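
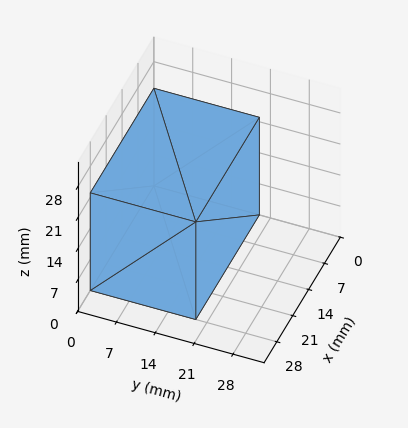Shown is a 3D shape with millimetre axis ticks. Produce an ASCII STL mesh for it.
Reading the render: the shape is a rectangular box, roughly 28 × 19 mm footprint and 22 mm tall (dimensions read to the nearest mm from the axis ticks). For the STL, each face is triangulated and given an outward normal.

solid part
  facet normal 0.0000 0.0000 -1.0000
    outer loop
      vertex 28.00 19.00 0.00
      vertex 28.00 0.00 0.00
      vertex 0.00 0.00 0.00
    endloop
  endfacet
  facet normal 0.0000 0.0000 -1.0000
    outer loop
      vertex 0.00 19.00 0.00
      vertex 28.00 19.00 0.00
      vertex 0.00 0.00 0.00
    endloop
  endfacet
  facet normal 0.0000 0.0000 1.0000
    outer loop
      vertex 0.00 0.00 22.00
      vertex 28.00 0.00 22.00
      vertex 28.00 19.00 22.00
    endloop
  endfacet
  facet normal 0.0000 0.0000 1.0000
    outer loop
      vertex 0.00 0.00 22.00
      vertex 28.00 19.00 22.00
      vertex 0.00 19.00 22.00
    endloop
  endfacet
  facet normal 0.0000 -1.0000 0.0000
    outer loop
      vertex 0.00 0.00 0.00
      vertex 28.00 0.00 0.00
      vertex 28.00 0.00 22.00
    endloop
  endfacet
  facet normal 0.0000 -1.0000 0.0000
    outer loop
      vertex 0.00 0.00 0.00
      vertex 28.00 0.00 22.00
      vertex 0.00 0.00 22.00
    endloop
  endfacet
  facet normal 0.0000 1.0000 0.0000
    outer loop
      vertex 28.00 19.00 22.00
      vertex 28.00 19.00 0.00
      vertex 0.00 19.00 0.00
    endloop
  endfacet
  facet normal 0.0000 1.0000 0.0000
    outer loop
      vertex 0.00 19.00 22.00
      vertex 28.00 19.00 22.00
      vertex 0.00 19.00 0.00
    endloop
  endfacet
  facet normal -1.0000 0.0000 0.0000
    outer loop
      vertex 0.00 19.00 22.00
      vertex 0.00 19.00 0.00
      vertex 0.00 0.00 0.00
    endloop
  endfacet
  facet normal -1.0000 0.0000 0.0000
    outer loop
      vertex 0.00 0.00 22.00
      vertex 0.00 19.00 22.00
      vertex 0.00 0.00 0.00
    endloop
  endfacet
  facet normal 1.0000 0.0000 0.0000
    outer loop
      vertex 28.00 0.00 0.00
      vertex 28.00 19.00 0.00
      vertex 28.00 19.00 22.00
    endloop
  endfacet
  facet normal 1.0000 0.0000 0.0000
    outer loop
      vertex 28.00 0.00 0.00
      vertex 28.00 19.00 22.00
      vertex 28.00 0.00 22.00
    endloop
  endfacet
endsolid part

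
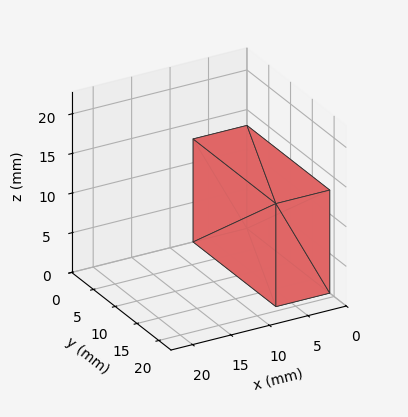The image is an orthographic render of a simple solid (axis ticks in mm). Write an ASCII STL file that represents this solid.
Reading the render: the shape is a rectangular box, roughly 7 × 19 mm footprint and 13 mm tall (dimensions read to the nearest mm from the axis ticks). For the STL, each face is triangulated and given an outward normal.

solid part
  facet normal 0.0000 0.0000 -1.0000
    outer loop
      vertex 7.0 19.0 0.0
      vertex 7.0 0.0 0.0
      vertex 0.0 0.0 0.0
    endloop
  endfacet
  facet normal 0.0000 0.0000 -1.0000
    outer loop
      vertex 0.0 19.0 0.0
      vertex 7.0 19.0 0.0
      vertex 0.0 0.0 0.0
    endloop
  endfacet
  facet normal 0.0000 0.0000 1.0000
    outer loop
      vertex 0.0 0.0 13.0
      vertex 7.0 0.0 13.0
      vertex 7.0 19.0 13.0
    endloop
  endfacet
  facet normal 0.0000 0.0000 1.0000
    outer loop
      vertex 0.0 0.0 13.0
      vertex 7.0 19.0 13.0
      vertex 0.0 19.0 13.0
    endloop
  endfacet
  facet normal 0.0000 -1.0000 0.0000
    outer loop
      vertex 0.0 0.0 0.0
      vertex 7.0 0.0 0.0
      vertex 7.0 0.0 13.0
    endloop
  endfacet
  facet normal 0.0000 -1.0000 0.0000
    outer loop
      vertex 0.0 0.0 0.0
      vertex 7.0 0.0 13.0
      vertex 0.0 0.0 13.0
    endloop
  endfacet
  facet normal 0.0000 1.0000 0.0000
    outer loop
      vertex 7.0 19.0 13.0
      vertex 7.0 19.0 0.0
      vertex 0.0 19.0 0.0
    endloop
  endfacet
  facet normal 0.0000 1.0000 0.0000
    outer loop
      vertex 0.0 19.0 13.0
      vertex 7.0 19.0 13.0
      vertex 0.0 19.0 0.0
    endloop
  endfacet
  facet normal -1.0000 0.0000 0.0000
    outer loop
      vertex 0.0 19.0 13.0
      vertex 0.0 19.0 0.0
      vertex 0.0 0.0 0.0
    endloop
  endfacet
  facet normal -1.0000 0.0000 0.0000
    outer loop
      vertex 0.0 0.0 13.0
      vertex 0.0 19.0 13.0
      vertex 0.0 0.0 0.0
    endloop
  endfacet
  facet normal 1.0000 0.0000 0.0000
    outer loop
      vertex 7.0 0.0 0.0
      vertex 7.0 19.0 0.0
      vertex 7.0 19.0 13.0
    endloop
  endfacet
  facet normal 1.0000 0.0000 0.0000
    outer loop
      vertex 7.0 0.0 0.0
      vertex 7.0 19.0 13.0
      vertex 7.0 0.0 13.0
    endloop
  endfacet
endsolid part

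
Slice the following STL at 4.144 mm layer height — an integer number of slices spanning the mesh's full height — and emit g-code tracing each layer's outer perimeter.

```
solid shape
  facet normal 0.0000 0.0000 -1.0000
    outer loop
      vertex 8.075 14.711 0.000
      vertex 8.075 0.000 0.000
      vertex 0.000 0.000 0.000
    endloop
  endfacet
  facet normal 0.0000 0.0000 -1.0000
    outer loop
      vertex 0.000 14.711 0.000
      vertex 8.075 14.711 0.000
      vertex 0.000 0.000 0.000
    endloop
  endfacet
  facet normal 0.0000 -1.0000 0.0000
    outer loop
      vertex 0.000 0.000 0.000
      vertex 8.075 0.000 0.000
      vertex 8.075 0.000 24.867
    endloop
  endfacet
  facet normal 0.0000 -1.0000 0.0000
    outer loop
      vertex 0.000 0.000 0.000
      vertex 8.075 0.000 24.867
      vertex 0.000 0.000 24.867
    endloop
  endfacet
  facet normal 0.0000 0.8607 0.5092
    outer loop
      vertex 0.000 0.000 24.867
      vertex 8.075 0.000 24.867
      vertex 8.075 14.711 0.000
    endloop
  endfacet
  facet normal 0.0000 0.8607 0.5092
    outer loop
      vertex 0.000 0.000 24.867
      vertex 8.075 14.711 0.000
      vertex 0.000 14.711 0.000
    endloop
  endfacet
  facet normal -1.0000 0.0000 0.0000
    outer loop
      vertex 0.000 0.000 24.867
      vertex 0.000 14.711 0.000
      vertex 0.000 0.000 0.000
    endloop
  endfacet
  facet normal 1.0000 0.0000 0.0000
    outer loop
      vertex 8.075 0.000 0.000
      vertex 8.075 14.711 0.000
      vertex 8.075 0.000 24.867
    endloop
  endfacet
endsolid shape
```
; perimeter-only toolpath
G21 ; units = mm
G90 ; absolute positioning
G28 ; home
; layer 1
G0 Z4.144
G0 X0.000 Y0.000
G1 X8.075 Y0.000
G1 X8.075 Y12.259
G1 X0.000 Y12.259
G1 X0.000 Y0.000
; layer 2
G0 Z8.289
G0 X0.000 Y0.000
G1 X8.075 Y0.000
G1 X8.075 Y9.807
G1 X0.000 Y9.807
G1 X0.000 Y0.000
; layer 3
G0 Z12.433
G0 X0.000 Y0.000
G1 X8.075 Y0.000
G1 X8.075 Y7.356
G1 X0.000 Y7.356
G1 X0.000 Y0.000
; layer 4
G0 Z16.578
G0 X0.000 Y0.000
G1 X8.075 Y0.000
G1 X8.075 Y4.904
G1 X0.000 Y4.904
G1 X0.000 Y0.000
; layer 5
G0 Z20.723
G0 X0.000 Y0.000
G1 X8.075 Y0.000
G1 X8.075 Y2.452
G1 X0.000 Y2.452
G1 X0.000 Y0.000
M2 ; end

The solid is a wedge (ramp): 8.07 × 14.7 mm base, rising to 24.9 mm along the y=0 edge and sloping linearly to z=0 at y=14.7. Slicing at Δz = 4.144 mm — 6 equal slices spanning the solid's height, so layer i sits at z = i·h/6 — gives 5 non-empty perimeters. Each is a 4-segment closed polygon; G0 lifts to the layer z and rapids to the start vertex, then G1 traces the edges. The cross-section shrinks linearly with z (the slice at the apex is degenerate and omitted).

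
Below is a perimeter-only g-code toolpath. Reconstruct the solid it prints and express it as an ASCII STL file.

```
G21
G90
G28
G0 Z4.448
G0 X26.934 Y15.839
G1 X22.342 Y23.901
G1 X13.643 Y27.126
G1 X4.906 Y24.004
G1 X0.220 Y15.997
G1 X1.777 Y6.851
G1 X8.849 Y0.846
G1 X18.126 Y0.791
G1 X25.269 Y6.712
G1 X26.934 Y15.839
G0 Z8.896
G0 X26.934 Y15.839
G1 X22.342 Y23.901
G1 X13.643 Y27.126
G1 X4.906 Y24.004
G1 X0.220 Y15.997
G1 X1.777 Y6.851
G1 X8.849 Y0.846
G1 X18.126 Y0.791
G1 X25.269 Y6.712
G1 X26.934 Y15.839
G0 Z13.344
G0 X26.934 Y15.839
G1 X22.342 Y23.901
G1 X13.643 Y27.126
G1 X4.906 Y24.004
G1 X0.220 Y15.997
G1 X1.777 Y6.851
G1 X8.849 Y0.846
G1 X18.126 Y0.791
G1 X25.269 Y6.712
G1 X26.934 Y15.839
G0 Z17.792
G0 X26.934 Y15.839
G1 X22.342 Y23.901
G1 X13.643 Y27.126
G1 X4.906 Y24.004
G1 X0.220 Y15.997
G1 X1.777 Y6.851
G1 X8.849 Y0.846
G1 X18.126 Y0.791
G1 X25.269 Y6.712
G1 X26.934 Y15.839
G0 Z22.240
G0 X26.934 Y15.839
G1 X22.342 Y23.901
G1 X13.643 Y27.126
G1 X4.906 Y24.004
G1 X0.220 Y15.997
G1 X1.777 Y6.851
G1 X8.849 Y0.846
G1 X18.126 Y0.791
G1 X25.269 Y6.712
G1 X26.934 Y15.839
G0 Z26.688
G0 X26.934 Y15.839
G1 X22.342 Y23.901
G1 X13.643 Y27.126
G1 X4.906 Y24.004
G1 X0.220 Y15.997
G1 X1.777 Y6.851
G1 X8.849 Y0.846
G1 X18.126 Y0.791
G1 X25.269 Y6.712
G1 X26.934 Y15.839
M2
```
solid part
  facet normal 0.0000 0.0000 -1.0000
    outer loop
      vertex 13.643 27.126 0.000
      vertex 22.342 23.901 0.000
      vertex 26.934 15.839 0.000
    endloop
  endfacet
  facet normal 0.0000 0.0000 -1.0000
    outer loop
      vertex 4.906 24.004 0.000
      vertex 13.643 27.126 0.000
      vertex 26.934 15.839 0.000
    endloop
  endfacet
  facet normal 0.0000 0.0000 -1.0000
    outer loop
      vertex 0.220 15.997 0.000
      vertex 4.906 24.004 0.000
      vertex 26.934 15.839 0.000
    endloop
  endfacet
  facet normal 0.0000 0.0000 -1.0000
    outer loop
      vertex 1.777 6.851 0.000
      vertex 0.220 15.997 0.000
      vertex 26.934 15.839 0.000
    endloop
  endfacet
  facet normal 0.0000 0.0000 -1.0000
    outer loop
      vertex 8.849 0.846 0.000
      vertex 1.777 6.851 0.000
      vertex 26.934 15.839 0.000
    endloop
  endfacet
  facet normal 0.0000 0.0000 -1.0000
    outer loop
      vertex 18.126 0.791 0.000
      vertex 8.849 0.846 0.000
      vertex 26.934 15.839 0.000
    endloop
  endfacet
  facet normal 0.0000 0.0000 -1.0000
    outer loop
      vertex 25.269 6.712 0.000
      vertex 18.126 0.791 0.000
      vertex 26.934 15.839 0.000
    endloop
  endfacet
  facet normal 0.0000 0.0000 1.0000
    outer loop
      vertex 26.934 15.839 26.688
      vertex 22.342 23.901 26.688
      vertex 13.643 27.126 26.688
    endloop
  endfacet
  facet normal 0.0000 0.0000 1.0000
    outer loop
      vertex 26.934 15.839 26.688
      vertex 13.643 27.126 26.688
      vertex 4.906 24.004 26.688
    endloop
  endfacet
  facet normal 0.0000 0.0000 1.0000
    outer loop
      vertex 26.934 15.839 26.688
      vertex 4.906 24.004 26.688
      vertex 0.220 15.997 26.688
    endloop
  endfacet
  facet normal 0.0000 0.0000 1.0000
    outer loop
      vertex 26.934 15.839 26.688
      vertex 0.220 15.997 26.688
      vertex 1.777 6.851 26.688
    endloop
  endfacet
  facet normal 0.0000 0.0000 1.0000
    outer loop
      vertex 26.934 15.839 26.688
      vertex 1.777 6.851 26.688
      vertex 8.849 0.846 26.688
    endloop
  endfacet
  facet normal 0.0000 0.0000 1.0000
    outer loop
      vertex 26.934 15.839 26.688
      vertex 8.849 0.846 26.688
      vertex 18.126 0.791 26.688
    endloop
  endfacet
  facet normal 0.0000 0.0000 1.0000
    outer loop
      vertex 26.934 15.839 26.688
      vertex 18.126 0.791 26.688
      vertex 25.269 6.712 26.688
    endloop
  endfacet
  facet normal 0.8689 0.4949 0.0000
    outer loop
      vertex 26.934 15.839 0.000
      vertex 22.342 23.901 0.000
      vertex 22.342 23.901 26.688
    endloop
  endfacet
  facet normal 0.8689 0.4949 0.0000
    outer loop
      vertex 26.934 15.839 0.000
      vertex 22.342 23.901 26.688
      vertex 26.934 15.839 26.688
    endloop
  endfacet
  facet normal 0.3476 0.9376 0.0000
    outer loop
      vertex 22.342 23.901 0.000
      vertex 13.643 27.126 0.000
      vertex 13.643 27.126 26.688
    endloop
  endfacet
  facet normal 0.3476 0.9376 0.0000
    outer loop
      vertex 22.342 23.901 0.000
      vertex 13.643 27.126 26.688
      vertex 22.342 23.901 26.688
    endloop
  endfacet
  facet normal -0.3365 0.9417 0.0000
    outer loop
      vertex 13.643 27.126 0.000
      vertex 4.906 24.004 0.000
      vertex 4.906 24.004 26.688
    endloop
  endfacet
  facet normal -0.3365 0.9417 0.0000
    outer loop
      vertex 13.643 27.126 0.000
      vertex 4.906 24.004 26.688
      vertex 13.643 27.126 26.688
    endloop
  endfacet
  facet normal -0.8631 0.5051 0.0000
    outer loop
      vertex 4.906 24.004 0.000
      vertex 0.220 15.997 0.000
      vertex 0.220 15.997 26.688
    endloop
  endfacet
  facet normal -0.8631 0.5051 0.0000
    outer loop
      vertex 4.906 24.004 0.000
      vertex 0.220 15.997 26.688
      vertex 4.906 24.004 26.688
    endloop
  endfacet
  facet normal -0.9858 -0.1678 0.0000
    outer loop
      vertex 0.220 15.997 0.000
      vertex 1.777 6.851 0.000
      vertex 1.777 6.851 26.688
    endloop
  endfacet
  facet normal -0.9858 -0.1678 0.0000
    outer loop
      vertex 0.220 15.997 0.000
      vertex 1.777 6.851 26.688
      vertex 0.220 15.997 26.688
    endloop
  endfacet
  facet normal -0.6473 -0.7623 0.0000
    outer loop
      vertex 1.777 6.851 0.000
      vertex 8.849 0.846 0.000
      vertex 8.849 0.846 26.688
    endloop
  endfacet
  facet normal -0.6473 -0.7623 0.0000
    outer loop
      vertex 1.777 6.851 0.000
      vertex 8.849 0.846 26.688
      vertex 1.777 6.851 26.688
    endloop
  endfacet
  facet normal -0.0059 -1.0000 0.0000
    outer loop
      vertex 8.849 0.846 0.000
      vertex 18.126 0.791 0.000
      vertex 18.126 0.791 26.688
    endloop
  endfacet
  facet normal -0.0059 -1.0000 0.0000
    outer loop
      vertex 8.849 0.846 0.000
      vertex 18.126 0.791 26.688
      vertex 8.849 0.846 26.688
    endloop
  endfacet
  facet normal 0.6382 -0.7699 0.0000
    outer loop
      vertex 18.126 0.791 0.000
      vertex 25.269 6.712 0.000
      vertex 25.269 6.712 26.688
    endloop
  endfacet
  facet normal 0.6382 -0.7699 0.0000
    outer loop
      vertex 18.126 0.791 0.000
      vertex 25.269 6.712 26.688
      vertex 18.126 0.791 26.688
    endloop
  endfacet
  facet normal 0.9838 -0.1795 0.0000
    outer loop
      vertex 25.269 6.712 0.000
      vertex 26.934 15.839 0.000
      vertex 26.934 15.839 26.688
    endloop
  endfacet
  facet normal 0.9838 -0.1795 0.0000
    outer loop
      vertex 25.269 6.712 0.000
      vertex 26.934 15.839 26.688
      vertex 25.269 6.712 26.688
    endloop
  endfacet
endsolid part

The G0 Z moves step by Δz≈4.448 mm. Every layer's G1 loop is the same polygon, so the solid is a straight extrusion of it from z=0 to z≈26.7. Closing with flat bottom and top caps and triangulating gives 32 facets — a regular 9-sided prism (a cylinder approximated with 9 flat sides), circumscribed radius ≈ 13.6 mm, height ≈ 26.7 mm.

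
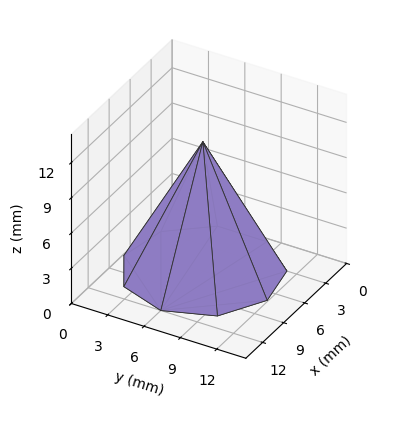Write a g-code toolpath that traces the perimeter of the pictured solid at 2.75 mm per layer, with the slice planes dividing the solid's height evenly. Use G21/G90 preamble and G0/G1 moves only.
Reading the render: the shape is a regular 9-sided pyramid, base circumscribed radius ≈ 6 mm, apex at z ≈ 11 mm (dimensions read to the nearest mm from the axis ticks). For the g-code, the solid's height is divided into equal slices at the stated Δz and each level perimeter traced with G1 moves after a G0 lift.

; perimeter-only toolpath
G21 ; units = mm
G90 ; absolute positioning
G28 ; home
; layer 1
G0 Z2.75
G0 X10.50 Y6.00
G1 X9.45 Y8.89
G1 X6.78 Y10.43
G1 X3.75 Y9.90
G1 X1.77 Y7.54
G1 X1.77 Y4.46
G1 X3.75 Y2.10
G1 X6.78 Y1.57
G1 X9.45 Y3.10
G1 X10.50 Y6.00
; layer 2
G0 Z5.50
G0 X9.00 Y6.00
G1 X8.30 Y7.93
G1 X6.52 Y8.96
G1 X4.50 Y8.60
G1 X3.18 Y7.03
G1 X3.18 Y4.97
G1 X4.50 Y3.40
G1 X6.52 Y3.04
G1 X8.30 Y4.07
G1 X9.00 Y6.00
; layer 3
G0 Z8.25
G0 X7.50 Y6.00
G1 X7.15 Y6.96
G1 X6.26 Y7.48
G1 X5.25 Y7.30
G1 X4.59 Y6.51
G1 X4.59 Y5.49
G1 X5.25 Y4.70
G1 X6.26 Y4.52
G1 X7.15 Y5.04
G1 X7.50 Y6.00
M2 ; end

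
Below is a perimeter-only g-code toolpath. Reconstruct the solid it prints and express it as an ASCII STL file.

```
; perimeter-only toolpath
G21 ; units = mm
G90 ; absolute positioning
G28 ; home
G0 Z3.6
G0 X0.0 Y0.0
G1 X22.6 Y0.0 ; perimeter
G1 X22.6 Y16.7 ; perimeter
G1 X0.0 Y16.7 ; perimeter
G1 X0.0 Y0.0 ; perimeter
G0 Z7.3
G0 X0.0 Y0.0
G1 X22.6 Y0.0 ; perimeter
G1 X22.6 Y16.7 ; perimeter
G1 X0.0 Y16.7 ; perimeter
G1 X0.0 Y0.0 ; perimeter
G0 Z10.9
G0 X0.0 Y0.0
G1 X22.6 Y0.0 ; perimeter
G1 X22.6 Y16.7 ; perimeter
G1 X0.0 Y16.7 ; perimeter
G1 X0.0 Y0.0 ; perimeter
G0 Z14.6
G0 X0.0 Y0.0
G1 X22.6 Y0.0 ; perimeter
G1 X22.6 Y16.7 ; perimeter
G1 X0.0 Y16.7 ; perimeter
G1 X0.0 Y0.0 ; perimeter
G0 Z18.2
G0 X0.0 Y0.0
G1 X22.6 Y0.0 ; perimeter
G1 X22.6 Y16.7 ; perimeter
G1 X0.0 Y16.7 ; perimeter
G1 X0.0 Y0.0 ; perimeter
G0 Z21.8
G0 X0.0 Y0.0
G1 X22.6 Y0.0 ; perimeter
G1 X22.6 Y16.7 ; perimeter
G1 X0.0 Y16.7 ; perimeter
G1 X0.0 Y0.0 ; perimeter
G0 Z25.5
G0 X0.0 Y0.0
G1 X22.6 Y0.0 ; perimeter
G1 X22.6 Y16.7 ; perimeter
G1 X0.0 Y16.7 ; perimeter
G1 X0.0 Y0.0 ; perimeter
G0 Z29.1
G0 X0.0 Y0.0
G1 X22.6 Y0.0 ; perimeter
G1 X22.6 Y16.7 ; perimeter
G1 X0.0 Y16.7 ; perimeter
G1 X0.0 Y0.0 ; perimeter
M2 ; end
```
solid part
  facet normal 0.0000 0.0000 -1.0000
    outer loop
      vertex 22.6 16.7 0.0
      vertex 22.6 0.0 0.0
      vertex 0.0 0.0 0.0
    endloop
  endfacet
  facet normal 0.0000 0.0000 -1.0000
    outer loop
      vertex 0.0 16.7 0.0
      vertex 22.6 16.7 0.0
      vertex 0.0 0.0 0.0
    endloop
  endfacet
  facet normal 0.0000 0.0000 1.0000
    outer loop
      vertex 0.0 0.0 29.1
      vertex 22.6 0.0 29.1
      vertex 22.6 16.7 29.1
    endloop
  endfacet
  facet normal 0.0000 0.0000 1.0000
    outer loop
      vertex 0.0 0.0 29.1
      vertex 22.6 16.7 29.1
      vertex 0.0 16.7 29.1
    endloop
  endfacet
  facet normal 0.0000 -1.0000 0.0000
    outer loop
      vertex 0.0 0.0 0.0
      vertex 22.6 0.0 0.0
      vertex 22.6 0.0 29.1
    endloop
  endfacet
  facet normal 0.0000 -1.0000 0.0000
    outer loop
      vertex 0.0 0.0 0.0
      vertex 22.6 0.0 29.1
      vertex 0.0 0.0 29.1
    endloop
  endfacet
  facet normal 0.0000 1.0000 0.0000
    outer loop
      vertex 22.6 16.7 29.1
      vertex 22.6 16.7 0.0
      vertex 0.0 16.7 0.0
    endloop
  endfacet
  facet normal 0.0000 1.0000 0.0000
    outer loop
      vertex 0.0 16.7 29.1
      vertex 22.6 16.7 29.1
      vertex 0.0 16.7 0.0
    endloop
  endfacet
  facet normal -1.0000 0.0000 0.0000
    outer loop
      vertex 0.0 16.7 29.1
      vertex 0.0 16.7 0.0
      vertex 0.0 0.0 0.0
    endloop
  endfacet
  facet normal -1.0000 0.0000 0.0000
    outer loop
      vertex 0.0 0.0 29.1
      vertex 0.0 16.7 29.1
      vertex 0.0 0.0 0.0
    endloop
  endfacet
  facet normal 1.0000 0.0000 0.0000
    outer loop
      vertex 22.6 0.0 0.0
      vertex 22.6 16.7 0.0
      vertex 22.6 16.7 29.1
    endloop
  endfacet
  facet normal 1.0000 0.0000 0.0000
    outer loop
      vertex 22.6 0.0 0.0
      vertex 22.6 16.7 29.1
      vertex 22.6 0.0 29.1
    endloop
  endfacet
endsolid part

The G0 Z moves step by Δz≈3.6 mm. Every layer's G1 loop is the same polygon, so the solid is a straight extrusion of it from z=0 to z≈29.1. Closing with flat bottom and top caps and triangulating gives 12 facets — a rectangular box, roughly 22.6 × 16.7 mm footprint and 29.1 mm tall.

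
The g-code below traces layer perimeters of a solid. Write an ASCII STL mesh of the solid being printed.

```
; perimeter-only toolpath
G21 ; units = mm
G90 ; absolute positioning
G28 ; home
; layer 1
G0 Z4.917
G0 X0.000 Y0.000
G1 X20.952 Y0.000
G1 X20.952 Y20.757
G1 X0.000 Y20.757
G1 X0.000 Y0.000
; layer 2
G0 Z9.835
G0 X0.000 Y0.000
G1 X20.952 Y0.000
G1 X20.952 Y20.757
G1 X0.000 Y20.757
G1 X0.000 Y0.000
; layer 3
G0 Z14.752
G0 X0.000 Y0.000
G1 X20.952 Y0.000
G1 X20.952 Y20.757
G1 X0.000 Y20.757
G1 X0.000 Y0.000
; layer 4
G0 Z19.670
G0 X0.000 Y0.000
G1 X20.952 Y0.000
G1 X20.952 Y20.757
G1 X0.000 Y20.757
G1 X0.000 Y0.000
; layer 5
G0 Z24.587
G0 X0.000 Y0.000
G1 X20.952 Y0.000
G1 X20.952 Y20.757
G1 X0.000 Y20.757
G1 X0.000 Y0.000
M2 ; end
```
solid part
  facet normal 0.0000 0.0000 -1.0000
    outer loop
      vertex 20.952 20.757 0.000
      vertex 20.952 0.000 0.000
      vertex 0.000 0.000 0.000
    endloop
  endfacet
  facet normal 0.0000 0.0000 -1.0000
    outer loop
      vertex 0.000 20.757 0.000
      vertex 20.952 20.757 0.000
      vertex 0.000 0.000 0.000
    endloop
  endfacet
  facet normal 0.0000 0.0000 1.0000
    outer loop
      vertex 0.000 0.000 24.587
      vertex 20.952 0.000 24.587
      vertex 20.952 20.757 24.587
    endloop
  endfacet
  facet normal 0.0000 0.0000 1.0000
    outer loop
      vertex 0.000 0.000 24.587
      vertex 20.952 20.757 24.587
      vertex 0.000 20.757 24.587
    endloop
  endfacet
  facet normal 0.0000 -1.0000 0.0000
    outer loop
      vertex 0.000 0.000 0.000
      vertex 20.952 0.000 0.000
      vertex 20.952 0.000 24.587
    endloop
  endfacet
  facet normal 0.0000 -1.0000 0.0000
    outer loop
      vertex 0.000 0.000 0.000
      vertex 20.952 0.000 24.587
      vertex 0.000 0.000 24.587
    endloop
  endfacet
  facet normal 0.0000 1.0000 0.0000
    outer loop
      vertex 20.952 20.757 24.587
      vertex 20.952 20.757 0.000
      vertex 0.000 20.757 0.000
    endloop
  endfacet
  facet normal 0.0000 1.0000 0.0000
    outer loop
      vertex 0.000 20.757 24.587
      vertex 20.952 20.757 24.587
      vertex 0.000 20.757 0.000
    endloop
  endfacet
  facet normal -1.0000 0.0000 0.0000
    outer loop
      vertex 0.000 20.757 24.587
      vertex 0.000 20.757 0.000
      vertex 0.000 0.000 0.000
    endloop
  endfacet
  facet normal -1.0000 0.0000 0.0000
    outer loop
      vertex 0.000 0.000 24.587
      vertex 0.000 20.757 24.587
      vertex 0.000 0.000 0.000
    endloop
  endfacet
  facet normal 1.0000 0.0000 0.0000
    outer loop
      vertex 20.952 0.000 0.000
      vertex 20.952 20.757 0.000
      vertex 20.952 20.757 24.587
    endloop
  endfacet
  facet normal 1.0000 0.0000 0.0000
    outer loop
      vertex 20.952 0.000 0.000
      vertex 20.952 20.757 24.587
      vertex 20.952 0.000 24.587
    endloop
  endfacet
endsolid part

The G0 Z moves step by Δz≈4.917 mm. Every layer's G1 loop is the same polygon, so the solid is a straight extrusion of it from z=0 to z≈24.6. Closing with flat bottom and top caps and triangulating gives 12 facets — a rectangular box, roughly 21 × 20.8 mm footprint and 24.6 mm tall.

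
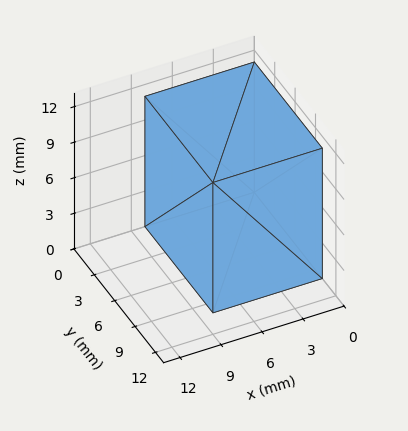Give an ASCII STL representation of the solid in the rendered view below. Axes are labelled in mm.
Reading the render: the shape is a rectangular box, roughly 8 × 10 mm footprint and 11 mm tall (dimensions read to the nearest mm from the axis ticks). For the STL, each face is triangulated and given an outward normal.

solid part
  facet normal 0.0000 0.0000 -1.0000
    outer loop
      vertex 8.00 10.00 0.00
      vertex 8.00 0.00 0.00
      vertex 0.00 0.00 0.00
    endloop
  endfacet
  facet normal 0.0000 0.0000 -1.0000
    outer loop
      vertex 0.00 10.00 0.00
      vertex 8.00 10.00 0.00
      vertex 0.00 0.00 0.00
    endloop
  endfacet
  facet normal 0.0000 0.0000 1.0000
    outer loop
      vertex 0.00 0.00 11.00
      vertex 8.00 0.00 11.00
      vertex 8.00 10.00 11.00
    endloop
  endfacet
  facet normal 0.0000 0.0000 1.0000
    outer loop
      vertex 0.00 0.00 11.00
      vertex 8.00 10.00 11.00
      vertex 0.00 10.00 11.00
    endloop
  endfacet
  facet normal 0.0000 -1.0000 0.0000
    outer loop
      vertex 0.00 0.00 0.00
      vertex 8.00 0.00 0.00
      vertex 8.00 0.00 11.00
    endloop
  endfacet
  facet normal 0.0000 -1.0000 0.0000
    outer loop
      vertex 0.00 0.00 0.00
      vertex 8.00 0.00 11.00
      vertex 0.00 0.00 11.00
    endloop
  endfacet
  facet normal 0.0000 1.0000 0.0000
    outer loop
      vertex 8.00 10.00 11.00
      vertex 8.00 10.00 0.00
      vertex 0.00 10.00 0.00
    endloop
  endfacet
  facet normal 0.0000 1.0000 0.0000
    outer loop
      vertex 0.00 10.00 11.00
      vertex 8.00 10.00 11.00
      vertex 0.00 10.00 0.00
    endloop
  endfacet
  facet normal -1.0000 0.0000 0.0000
    outer loop
      vertex 0.00 10.00 11.00
      vertex 0.00 10.00 0.00
      vertex 0.00 0.00 0.00
    endloop
  endfacet
  facet normal -1.0000 0.0000 0.0000
    outer loop
      vertex 0.00 0.00 11.00
      vertex 0.00 10.00 11.00
      vertex 0.00 0.00 0.00
    endloop
  endfacet
  facet normal 1.0000 0.0000 0.0000
    outer loop
      vertex 8.00 0.00 0.00
      vertex 8.00 10.00 0.00
      vertex 8.00 10.00 11.00
    endloop
  endfacet
  facet normal 1.0000 0.0000 0.0000
    outer loop
      vertex 8.00 0.00 0.00
      vertex 8.00 10.00 11.00
      vertex 8.00 0.00 11.00
    endloop
  endfacet
endsolid part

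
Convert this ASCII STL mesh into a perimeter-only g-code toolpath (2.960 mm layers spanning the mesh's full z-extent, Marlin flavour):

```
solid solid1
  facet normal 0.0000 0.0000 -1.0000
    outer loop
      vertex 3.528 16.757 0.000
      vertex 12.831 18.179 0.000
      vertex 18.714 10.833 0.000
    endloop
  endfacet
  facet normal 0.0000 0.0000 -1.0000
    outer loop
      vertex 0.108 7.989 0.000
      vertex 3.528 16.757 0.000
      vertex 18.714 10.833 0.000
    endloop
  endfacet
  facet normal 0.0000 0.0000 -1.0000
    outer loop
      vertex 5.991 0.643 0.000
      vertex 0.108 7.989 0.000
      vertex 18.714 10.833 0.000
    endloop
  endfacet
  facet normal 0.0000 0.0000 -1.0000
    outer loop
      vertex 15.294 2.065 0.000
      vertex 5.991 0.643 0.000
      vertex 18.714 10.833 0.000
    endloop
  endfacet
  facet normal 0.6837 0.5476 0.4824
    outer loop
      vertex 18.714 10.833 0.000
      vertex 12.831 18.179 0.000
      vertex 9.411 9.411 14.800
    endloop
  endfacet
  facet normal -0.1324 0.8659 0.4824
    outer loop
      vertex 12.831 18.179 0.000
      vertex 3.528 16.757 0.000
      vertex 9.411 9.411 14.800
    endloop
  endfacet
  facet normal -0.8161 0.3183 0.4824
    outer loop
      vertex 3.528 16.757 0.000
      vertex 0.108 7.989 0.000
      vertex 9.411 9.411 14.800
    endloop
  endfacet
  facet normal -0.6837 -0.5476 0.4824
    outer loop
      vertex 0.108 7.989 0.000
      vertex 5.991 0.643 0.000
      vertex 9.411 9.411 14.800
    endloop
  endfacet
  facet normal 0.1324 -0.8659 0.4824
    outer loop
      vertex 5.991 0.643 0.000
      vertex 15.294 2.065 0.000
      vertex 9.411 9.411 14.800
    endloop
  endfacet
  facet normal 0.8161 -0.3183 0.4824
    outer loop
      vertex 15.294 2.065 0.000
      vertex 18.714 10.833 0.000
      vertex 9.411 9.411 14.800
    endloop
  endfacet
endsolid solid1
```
; perimeter-only toolpath
G21 ; units = mm
G90 ; absolute positioning
G28 ; home
; layer 1
G0 Z2.960
G0 X16.853 Y10.549
G1 X12.147 Y16.425
G1 X4.705 Y15.288
G1 X1.969 Y8.273
G1 X6.675 Y2.397
G1 X14.117 Y3.534
G1 X16.853 Y10.549
; layer 2
G0 Z5.920
G0 X14.993 Y10.264
G1 X11.463 Y14.672
G1 X5.881 Y13.819
G1 X3.829 Y8.558
G1 X7.359 Y4.150
G1 X12.941 Y5.003
G1 X14.993 Y10.264
; layer 3
G0 Z8.880
G0 X13.132 Y9.980
G1 X10.779 Y12.918
G1 X7.058 Y12.349
G1 X5.690 Y8.842
G1 X8.043 Y5.904
G1 X11.764 Y6.473
G1 X13.132 Y9.980
; layer 4
G0 Z11.840
G0 X11.272 Y9.695
G1 X10.095 Y11.165
G1 X8.234 Y10.880
G1 X7.550 Y9.127
G1 X8.727 Y7.657
G1 X10.588 Y7.942
G1 X11.272 Y9.695
M2 ; end

The solid is a regular 6-sided pyramid, base circumscribed radius ≈ 9.41 mm, apex at z ≈ 14.8 mm. Slicing at Δz = 2.960 mm — 5 equal slices spanning the solid's height, so layer i sits at z = i·h/5 — gives 4 non-empty perimeters. Each is a 6-segment closed polygon; G0 lifts to the layer z and rapids to the start vertex, then G1 traces the edges. The cross-section shrinks linearly with z (the slice at the apex is degenerate and omitted).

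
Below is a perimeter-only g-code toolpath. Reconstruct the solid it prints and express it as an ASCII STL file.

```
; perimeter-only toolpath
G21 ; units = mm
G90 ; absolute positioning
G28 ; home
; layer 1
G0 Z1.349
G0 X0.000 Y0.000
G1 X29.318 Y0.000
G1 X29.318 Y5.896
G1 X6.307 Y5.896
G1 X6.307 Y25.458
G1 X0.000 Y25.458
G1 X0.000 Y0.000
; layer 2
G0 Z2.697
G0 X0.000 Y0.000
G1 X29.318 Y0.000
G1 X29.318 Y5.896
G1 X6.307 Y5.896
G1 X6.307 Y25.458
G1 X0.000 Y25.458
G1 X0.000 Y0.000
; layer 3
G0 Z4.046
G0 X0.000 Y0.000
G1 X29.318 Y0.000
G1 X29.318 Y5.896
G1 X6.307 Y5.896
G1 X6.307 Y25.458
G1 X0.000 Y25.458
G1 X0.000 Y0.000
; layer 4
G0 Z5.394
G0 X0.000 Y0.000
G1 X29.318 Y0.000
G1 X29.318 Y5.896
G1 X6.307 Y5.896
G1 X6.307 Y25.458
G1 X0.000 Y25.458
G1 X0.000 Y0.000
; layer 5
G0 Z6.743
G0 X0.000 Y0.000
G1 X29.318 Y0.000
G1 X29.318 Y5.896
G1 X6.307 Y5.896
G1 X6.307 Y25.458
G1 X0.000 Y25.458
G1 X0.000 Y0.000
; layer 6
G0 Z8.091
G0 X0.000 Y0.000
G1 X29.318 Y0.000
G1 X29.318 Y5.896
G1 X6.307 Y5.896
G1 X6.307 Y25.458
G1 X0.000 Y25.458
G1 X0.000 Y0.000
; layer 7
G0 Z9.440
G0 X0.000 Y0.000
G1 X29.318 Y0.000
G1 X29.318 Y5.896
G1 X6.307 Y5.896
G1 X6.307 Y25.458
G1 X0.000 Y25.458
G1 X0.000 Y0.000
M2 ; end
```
solid part
  facet normal 0.0000 0.0000 -1.0000
    outer loop
      vertex 29.318 5.896 0.000
      vertex 29.318 0.000 0.000
      vertex 0.000 0.000 0.000
    endloop
  endfacet
  facet normal 0.0000 0.0000 -1.0000
    outer loop
      vertex 6.307 5.896 0.000
      vertex 29.318 5.896 0.000
      vertex 0.000 0.000 0.000
    endloop
  endfacet
  facet normal 0.0000 0.0000 -1.0000
    outer loop
      vertex 6.307 25.458 0.000
      vertex 6.307 5.896 0.000
      vertex 0.000 0.000 0.000
    endloop
  endfacet
  facet normal 0.0000 0.0000 -1.0000
    outer loop
      vertex 0.000 25.458 0.000
      vertex 6.307 25.458 0.000
      vertex 0.000 0.000 0.000
    endloop
  endfacet
  facet normal 0.0000 0.0000 1.0000
    outer loop
      vertex 0.000 0.000 9.440
      vertex 29.318 0.000 9.440
      vertex 29.318 5.896 9.440
    endloop
  endfacet
  facet normal 0.0000 0.0000 1.0000
    outer loop
      vertex 0.000 0.000 9.440
      vertex 29.318 5.896 9.440
      vertex 6.307 5.896 9.440
    endloop
  endfacet
  facet normal 0.0000 0.0000 1.0000
    outer loop
      vertex 0.000 0.000 9.440
      vertex 6.307 5.896 9.440
      vertex 6.307 25.458 9.440
    endloop
  endfacet
  facet normal 0.0000 0.0000 1.0000
    outer loop
      vertex 0.000 0.000 9.440
      vertex 6.307 25.458 9.440
      vertex 0.000 25.458 9.440
    endloop
  endfacet
  facet normal 0.0000 -1.0000 0.0000
    outer loop
      vertex 0.000 0.000 0.000
      vertex 29.318 0.000 0.000
      vertex 29.318 0.000 9.440
    endloop
  endfacet
  facet normal 0.0000 -1.0000 0.0000
    outer loop
      vertex 0.000 0.000 0.000
      vertex 29.318 0.000 9.440
      vertex 0.000 0.000 9.440
    endloop
  endfacet
  facet normal 1.0000 0.0000 0.0000
    outer loop
      vertex 29.318 0.000 0.000
      vertex 29.318 5.896 0.000
      vertex 29.318 5.896 9.440
    endloop
  endfacet
  facet normal 1.0000 0.0000 0.0000
    outer loop
      vertex 29.318 0.000 0.000
      vertex 29.318 5.896 9.440
      vertex 29.318 0.000 9.440
    endloop
  endfacet
  facet normal 0.0000 1.0000 0.0000
    outer loop
      vertex 29.318 5.896 0.000
      vertex 6.307 5.896 0.000
      vertex 6.307 5.896 9.440
    endloop
  endfacet
  facet normal 0.0000 1.0000 0.0000
    outer loop
      vertex 29.318 5.896 0.000
      vertex 6.307 5.896 9.440
      vertex 29.318 5.896 9.440
    endloop
  endfacet
  facet normal 1.0000 0.0000 0.0000
    outer loop
      vertex 6.307 5.896 0.000
      vertex 6.307 25.458 0.000
      vertex 6.307 25.458 9.440
    endloop
  endfacet
  facet normal 1.0000 0.0000 0.0000
    outer loop
      vertex 6.307 5.896 0.000
      vertex 6.307 25.458 9.440
      vertex 6.307 5.896 9.440
    endloop
  endfacet
  facet normal 0.0000 1.0000 0.0000
    outer loop
      vertex 6.307 25.458 0.000
      vertex 0.000 25.458 0.000
      vertex 0.000 25.458 9.440
    endloop
  endfacet
  facet normal 0.0000 1.0000 0.0000
    outer loop
      vertex 6.307 25.458 0.000
      vertex 0.000 25.458 9.440
      vertex 6.307 25.458 9.440
    endloop
  endfacet
  facet normal -1.0000 0.0000 0.0000
    outer loop
      vertex 0.000 25.458 0.000
      vertex 0.000 0.000 0.000
      vertex 0.000 0.000 9.440
    endloop
  endfacet
  facet normal -1.0000 0.0000 0.0000
    outer loop
      vertex 0.000 25.458 0.000
      vertex 0.000 0.000 9.440
      vertex 0.000 25.458 9.440
    endloop
  endfacet
endsolid part

The G0 Z moves step by Δz≈1.349 mm. Every layer's G1 loop is the same polygon, so the solid is a straight extrusion of it from z=0 to z≈9.44. Closing with flat bottom and top caps and triangulating gives 20 facets — an L-shaped prism: outer 29.3 × 25.5 mm, arm thicknesses ≈ 5.9 mm (horizontal) and 6.31 mm (vertical), extruded 9.44 mm in z.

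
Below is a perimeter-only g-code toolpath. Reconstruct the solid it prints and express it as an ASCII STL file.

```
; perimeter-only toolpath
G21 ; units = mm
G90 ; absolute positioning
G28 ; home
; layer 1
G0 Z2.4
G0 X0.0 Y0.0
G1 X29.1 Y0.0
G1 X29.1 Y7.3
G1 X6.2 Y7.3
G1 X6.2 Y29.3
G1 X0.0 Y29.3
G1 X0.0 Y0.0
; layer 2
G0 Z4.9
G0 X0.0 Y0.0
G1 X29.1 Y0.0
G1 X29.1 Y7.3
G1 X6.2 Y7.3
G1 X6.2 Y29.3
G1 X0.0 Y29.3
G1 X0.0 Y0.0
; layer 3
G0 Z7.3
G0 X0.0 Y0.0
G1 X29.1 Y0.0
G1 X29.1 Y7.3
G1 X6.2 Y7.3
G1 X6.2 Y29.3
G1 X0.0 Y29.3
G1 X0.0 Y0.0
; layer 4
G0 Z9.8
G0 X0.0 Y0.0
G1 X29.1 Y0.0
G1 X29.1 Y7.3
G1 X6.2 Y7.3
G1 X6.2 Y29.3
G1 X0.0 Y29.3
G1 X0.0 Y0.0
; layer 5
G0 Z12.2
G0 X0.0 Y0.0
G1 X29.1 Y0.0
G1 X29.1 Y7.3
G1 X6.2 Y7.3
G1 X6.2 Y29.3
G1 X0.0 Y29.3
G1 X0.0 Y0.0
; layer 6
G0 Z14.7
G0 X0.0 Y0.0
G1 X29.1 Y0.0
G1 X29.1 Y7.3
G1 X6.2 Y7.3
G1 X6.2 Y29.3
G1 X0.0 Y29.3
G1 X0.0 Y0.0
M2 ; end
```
solid part
  facet normal 0.0000 0.0000 -1.0000
    outer loop
      vertex 29.1 7.3 0.0
      vertex 29.1 0.0 0.0
      vertex 0.0 0.0 0.0
    endloop
  endfacet
  facet normal 0.0000 0.0000 -1.0000
    outer loop
      vertex 6.2 7.3 0.0
      vertex 29.1 7.3 0.0
      vertex 0.0 0.0 0.0
    endloop
  endfacet
  facet normal 0.0000 0.0000 -1.0000
    outer loop
      vertex 6.2 29.3 0.0
      vertex 6.2 7.3 0.0
      vertex 0.0 0.0 0.0
    endloop
  endfacet
  facet normal 0.0000 0.0000 -1.0000
    outer loop
      vertex 0.0 29.3 0.0
      vertex 6.2 29.3 0.0
      vertex 0.0 0.0 0.0
    endloop
  endfacet
  facet normal 0.0000 0.0000 1.0000
    outer loop
      vertex 0.0 0.0 14.7
      vertex 29.1 0.0 14.7
      vertex 29.1 7.3 14.7
    endloop
  endfacet
  facet normal 0.0000 0.0000 1.0000
    outer loop
      vertex 0.0 0.0 14.7
      vertex 29.1 7.3 14.7
      vertex 6.2 7.3 14.7
    endloop
  endfacet
  facet normal 0.0000 0.0000 1.0000
    outer loop
      vertex 0.0 0.0 14.7
      vertex 6.2 7.3 14.7
      vertex 6.2 29.3 14.7
    endloop
  endfacet
  facet normal 0.0000 0.0000 1.0000
    outer loop
      vertex 0.0 0.0 14.7
      vertex 6.2 29.3 14.7
      vertex 0.0 29.3 14.7
    endloop
  endfacet
  facet normal 0.0000 -1.0000 0.0000
    outer loop
      vertex 0.0 0.0 0.0
      vertex 29.1 0.0 0.0
      vertex 29.1 0.0 14.7
    endloop
  endfacet
  facet normal 0.0000 -1.0000 0.0000
    outer loop
      vertex 0.0 0.0 0.0
      vertex 29.1 0.0 14.7
      vertex 0.0 0.0 14.7
    endloop
  endfacet
  facet normal 1.0000 0.0000 0.0000
    outer loop
      vertex 29.1 0.0 0.0
      vertex 29.1 7.3 0.0
      vertex 29.1 7.3 14.7
    endloop
  endfacet
  facet normal 1.0000 0.0000 0.0000
    outer loop
      vertex 29.1 0.0 0.0
      vertex 29.1 7.3 14.7
      vertex 29.1 0.0 14.7
    endloop
  endfacet
  facet normal 0.0000 1.0000 0.0000
    outer loop
      vertex 29.1 7.3 0.0
      vertex 6.2 7.3 0.0
      vertex 6.2 7.3 14.7
    endloop
  endfacet
  facet normal 0.0000 1.0000 0.0000
    outer loop
      vertex 29.1 7.3 0.0
      vertex 6.2 7.3 14.7
      vertex 29.1 7.3 14.7
    endloop
  endfacet
  facet normal 1.0000 0.0000 0.0000
    outer loop
      vertex 6.2 7.3 0.0
      vertex 6.2 29.3 0.0
      vertex 6.2 29.3 14.7
    endloop
  endfacet
  facet normal 1.0000 0.0000 0.0000
    outer loop
      vertex 6.2 7.3 0.0
      vertex 6.2 29.3 14.7
      vertex 6.2 7.3 14.7
    endloop
  endfacet
  facet normal 0.0000 1.0000 0.0000
    outer loop
      vertex 6.2 29.3 0.0
      vertex 0.0 29.3 0.0
      vertex 0.0 29.3 14.7
    endloop
  endfacet
  facet normal 0.0000 1.0000 0.0000
    outer loop
      vertex 6.2 29.3 0.0
      vertex 0.0 29.3 14.7
      vertex 6.2 29.3 14.7
    endloop
  endfacet
  facet normal -1.0000 0.0000 0.0000
    outer loop
      vertex 0.0 29.3 0.0
      vertex 0.0 0.0 0.0
      vertex 0.0 0.0 14.7
    endloop
  endfacet
  facet normal -1.0000 0.0000 0.0000
    outer loop
      vertex 0.0 29.3 0.0
      vertex 0.0 0.0 14.7
      vertex 0.0 29.3 14.7
    endloop
  endfacet
endsolid part

The G0 Z moves step by Δz≈2.4 mm. Every layer's G1 loop is the same polygon, so the solid is a straight extrusion of it from z=0 to z≈14.7. Closing with flat bottom and top caps and triangulating gives 20 facets — an L-shaped prism: outer 29.1 × 29.3 mm, arm thicknesses ≈ 7.3 mm (horizontal) and 6.2 mm (vertical), extruded 14.7 mm in z.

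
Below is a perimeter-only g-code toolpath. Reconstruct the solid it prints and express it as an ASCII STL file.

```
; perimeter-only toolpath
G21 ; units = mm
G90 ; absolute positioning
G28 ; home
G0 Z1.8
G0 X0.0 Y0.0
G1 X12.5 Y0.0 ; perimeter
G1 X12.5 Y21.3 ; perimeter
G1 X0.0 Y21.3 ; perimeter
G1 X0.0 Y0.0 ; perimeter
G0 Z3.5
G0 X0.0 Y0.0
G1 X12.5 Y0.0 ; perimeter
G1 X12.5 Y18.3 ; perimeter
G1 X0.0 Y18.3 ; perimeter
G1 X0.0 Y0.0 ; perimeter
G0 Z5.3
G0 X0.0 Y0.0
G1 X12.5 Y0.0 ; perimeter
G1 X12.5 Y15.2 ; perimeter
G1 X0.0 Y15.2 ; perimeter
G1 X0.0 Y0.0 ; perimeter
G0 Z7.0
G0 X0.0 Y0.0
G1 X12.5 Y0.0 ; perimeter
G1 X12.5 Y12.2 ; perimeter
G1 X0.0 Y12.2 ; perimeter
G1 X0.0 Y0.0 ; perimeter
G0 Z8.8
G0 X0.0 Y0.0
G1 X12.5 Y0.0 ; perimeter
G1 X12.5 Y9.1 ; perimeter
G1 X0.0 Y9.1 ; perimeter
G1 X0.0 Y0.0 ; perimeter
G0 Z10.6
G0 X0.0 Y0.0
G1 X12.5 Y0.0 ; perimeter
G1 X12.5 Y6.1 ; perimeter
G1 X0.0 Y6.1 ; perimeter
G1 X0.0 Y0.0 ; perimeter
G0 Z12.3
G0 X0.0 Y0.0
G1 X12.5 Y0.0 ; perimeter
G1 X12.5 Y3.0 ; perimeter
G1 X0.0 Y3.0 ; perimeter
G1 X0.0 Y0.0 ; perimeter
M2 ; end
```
solid part
  facet normal 0.0000 0.0000 -1.0000
    outer loop
      vertex 12.5 24.4 0.0
      vertex 12.5 0.0 0.0
      vertex 0.0 0.0 0.0
    endloop
  endfacet
  facet normal 0.0000 0.0000 -1.0000
    outer loop
      vertex 0.0 24.4 0.0
      vertex 12.5 24.4 0.0
      vertex 0.0 0.0 0.0
    endloop
  endfacet
  facet normal 0.0000 -1.0000 0.0000
    outer loop
      vertex 0.0 0.0 0.0
      vertex 12.5 0.0 0.0
      vertex 12.5 0.0 14.1
    endloop
  endfacet
  facet normal 0.0000 -1.0000 0.0000
    outer loop
      vertex 0.0 0.0 0.0
      vertex 12.5 0.0 14.1
      vertex 0.0 0.0 14.1
    endloop
  endfacet
  facet normal 0.0000 0.5003 0.8658
    outer loop
      vertex 0.0 0.0 14.1
      vertex 12.5 0.0 14.1
      vertex 12.5 24.4 0.0
    endloop
  endfacet
  facet normal 0.0000 0.5003 0.8658
    outer loop
      vertex 0.0 0.0 14.1
      vertex 12.5 24.4 0.0
      vertex 0.0 24.4 0.0
    endloop
  endfacet
  facet normal -1.0000 0.0000 0.0000
    outer loop
      vertex 0.0 0.0 14.1
      vertex 0.0 24.4 0.0
      vertex 0.0 0.0 0.0
    endloop
  endfacet
  facet normal 1.0000 0.0000 0.0000
    outer loop
      vertex 12.5 0.0 0.0
      vertex 12.5 24.4 0.0
      vertex 12.5 0.0 14.1
    endloop
  endfacet
endsolid part

The G0 Z moves step by Δz≈1.8 mm. The G1 loops shrink linearly with z, so the solid tapers from its base footprint up to z≈14.1. Closing with a flat bottom cap and the tapered top and triangulating gives 8 facets — a wedge (ramp): 12.5 × 24.4 mm base, rising to 14.1 mm along the y=0 edge and sloping linearly to z=0 at y=24.4.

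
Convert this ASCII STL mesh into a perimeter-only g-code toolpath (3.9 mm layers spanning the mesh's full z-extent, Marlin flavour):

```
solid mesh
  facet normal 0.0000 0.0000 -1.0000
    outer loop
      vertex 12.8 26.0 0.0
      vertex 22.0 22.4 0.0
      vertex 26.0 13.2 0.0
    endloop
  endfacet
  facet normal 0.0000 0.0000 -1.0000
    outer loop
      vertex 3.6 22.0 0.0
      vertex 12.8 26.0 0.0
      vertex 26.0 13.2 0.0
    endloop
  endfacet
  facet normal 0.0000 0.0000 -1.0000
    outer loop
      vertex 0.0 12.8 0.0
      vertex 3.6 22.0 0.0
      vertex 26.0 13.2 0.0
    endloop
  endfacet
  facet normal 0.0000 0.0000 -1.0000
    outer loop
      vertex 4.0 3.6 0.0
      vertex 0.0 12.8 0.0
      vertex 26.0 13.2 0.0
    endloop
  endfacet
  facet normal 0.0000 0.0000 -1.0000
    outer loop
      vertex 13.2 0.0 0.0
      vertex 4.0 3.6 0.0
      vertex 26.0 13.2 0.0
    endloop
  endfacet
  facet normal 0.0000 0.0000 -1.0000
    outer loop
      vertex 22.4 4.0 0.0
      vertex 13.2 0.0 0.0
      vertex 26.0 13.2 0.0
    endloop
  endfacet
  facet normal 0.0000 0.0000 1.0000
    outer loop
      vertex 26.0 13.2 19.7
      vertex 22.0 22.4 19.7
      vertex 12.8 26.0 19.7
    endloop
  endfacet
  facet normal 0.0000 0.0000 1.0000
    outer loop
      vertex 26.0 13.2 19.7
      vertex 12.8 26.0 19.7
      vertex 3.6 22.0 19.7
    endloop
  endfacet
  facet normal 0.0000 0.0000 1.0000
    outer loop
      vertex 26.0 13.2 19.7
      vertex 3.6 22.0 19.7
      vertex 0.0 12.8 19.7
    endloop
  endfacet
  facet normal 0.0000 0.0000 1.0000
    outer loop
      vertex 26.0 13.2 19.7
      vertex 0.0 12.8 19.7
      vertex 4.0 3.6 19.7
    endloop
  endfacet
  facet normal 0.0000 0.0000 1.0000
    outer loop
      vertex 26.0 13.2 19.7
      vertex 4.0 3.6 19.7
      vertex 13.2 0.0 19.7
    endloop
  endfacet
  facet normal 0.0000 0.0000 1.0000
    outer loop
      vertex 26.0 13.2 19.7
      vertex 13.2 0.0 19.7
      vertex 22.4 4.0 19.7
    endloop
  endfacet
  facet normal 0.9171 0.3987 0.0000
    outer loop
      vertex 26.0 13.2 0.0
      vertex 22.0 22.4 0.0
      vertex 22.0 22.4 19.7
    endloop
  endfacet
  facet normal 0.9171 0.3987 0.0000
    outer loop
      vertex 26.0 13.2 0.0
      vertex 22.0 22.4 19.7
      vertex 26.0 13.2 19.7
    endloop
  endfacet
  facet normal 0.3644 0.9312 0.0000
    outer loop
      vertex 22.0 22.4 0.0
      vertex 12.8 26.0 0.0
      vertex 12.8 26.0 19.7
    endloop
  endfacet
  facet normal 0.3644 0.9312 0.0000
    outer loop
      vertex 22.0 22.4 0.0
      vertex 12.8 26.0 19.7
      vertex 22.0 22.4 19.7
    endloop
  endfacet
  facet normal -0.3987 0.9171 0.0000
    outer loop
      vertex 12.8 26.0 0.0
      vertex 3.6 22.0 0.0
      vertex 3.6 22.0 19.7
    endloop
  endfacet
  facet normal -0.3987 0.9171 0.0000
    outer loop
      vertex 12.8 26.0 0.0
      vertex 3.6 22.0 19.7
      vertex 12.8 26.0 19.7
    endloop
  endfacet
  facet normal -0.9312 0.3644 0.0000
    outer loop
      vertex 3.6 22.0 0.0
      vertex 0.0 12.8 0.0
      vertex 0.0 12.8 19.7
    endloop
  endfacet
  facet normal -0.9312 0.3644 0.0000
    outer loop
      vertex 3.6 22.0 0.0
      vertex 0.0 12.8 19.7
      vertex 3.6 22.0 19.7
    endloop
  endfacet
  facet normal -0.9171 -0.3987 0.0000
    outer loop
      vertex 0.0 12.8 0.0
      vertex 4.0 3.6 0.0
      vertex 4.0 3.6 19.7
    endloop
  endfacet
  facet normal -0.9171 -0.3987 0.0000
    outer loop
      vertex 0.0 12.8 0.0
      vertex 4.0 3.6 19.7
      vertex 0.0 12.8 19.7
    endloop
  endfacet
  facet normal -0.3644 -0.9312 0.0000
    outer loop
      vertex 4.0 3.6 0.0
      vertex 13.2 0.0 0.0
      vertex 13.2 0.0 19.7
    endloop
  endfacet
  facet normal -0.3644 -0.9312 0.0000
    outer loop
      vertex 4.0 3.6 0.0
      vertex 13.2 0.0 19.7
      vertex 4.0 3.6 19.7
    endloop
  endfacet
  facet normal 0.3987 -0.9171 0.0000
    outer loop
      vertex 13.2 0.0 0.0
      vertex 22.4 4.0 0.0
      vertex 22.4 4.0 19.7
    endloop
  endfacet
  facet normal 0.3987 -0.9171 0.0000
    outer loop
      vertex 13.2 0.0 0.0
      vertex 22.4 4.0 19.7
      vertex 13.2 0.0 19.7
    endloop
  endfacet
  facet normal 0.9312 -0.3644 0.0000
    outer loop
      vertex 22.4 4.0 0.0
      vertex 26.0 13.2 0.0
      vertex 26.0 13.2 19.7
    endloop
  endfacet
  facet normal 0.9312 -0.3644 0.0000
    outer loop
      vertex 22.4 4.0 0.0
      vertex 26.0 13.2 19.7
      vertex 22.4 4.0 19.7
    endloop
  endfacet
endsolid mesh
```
; perimeter-only toolpath
G21 ; units = mm
G90 ; absolute positioning
G28 ; home
; layer 1
G0 Z3.9
G0 X26.0 Y13.2
G1 X22.0 Y22.4
G1 X12.8 Y26.0
G1 X3.6 Y22.0
G1 X0.0 Y12.8
G1 X4.0 Y3.6
G1 X13.2 Y0.0
G1 X22.4 Y4.0
G1 X26.0 Y13.2
; layer 2
G0 Z7.9
G0 X26.0 Y13.2
G1 X22.0 Y22.4
G1 X12.8 Y26.0
G1 X3.6 Y22.0
G1 X0.0 Y12.8
G1 X4.0 Y3.6
G1 X13.2 Y0.0
G1 X22.4 Y4.0
G1 X26.0 Y13.2
; layer 3
G0 Z11.8
G0 X26.0 Y13.2
G1 X22.0 Y22.4
G1 X12.8 Y26.0
G1 X3.6 Y22.0
G1 X0.0 Y12.8
G1 X4.0 Y3.6
G1 X13.2 Y0.0
G1 X22.4 Y4.0
G1 X26.0 Y13.2
; layer 4
G0 Z15.8
G0 X26.0 Y13.2
G1 X22.0 Y22.4
G1 X12.8 Y26.0
G1 X3.6 Y22.0
G1 X0.0 Y12.8
G1 X4.0 Y3.6
G1 X13.2 Y0.0
G1 X22.4 Y4.0
G1 X26.0 Y13.2
; layer 5
G0 Z19.7
G0 X26.0 Y13.2
G1 X22.0 Y22.4
G1 X12.8 Y26.0
G1 X3.6 Y22.0
G1 X0.0 Y12.8
G1 X4.0 Y3.6
G1 X13.2 Y0.0
G1 X22.4 Y4.0
G1 X26.0 Y13.2
M2 ; end

The solid is a regular 8-sided prism (a cylinder approximated with 8 flat sides), circumscribed radius ≈ 13 mm, height ≈ 19.7 mm. Slicing at Δz = 3.9 mm — 5 equal slices spanning the solid's height, so layer i sits at z = i·h/5 — gives 5 non-empty perimeters. Each is a 8-segment closed polygon; G0 lifts to the layer z and rapids to the start vertex, then G1 traces the edges.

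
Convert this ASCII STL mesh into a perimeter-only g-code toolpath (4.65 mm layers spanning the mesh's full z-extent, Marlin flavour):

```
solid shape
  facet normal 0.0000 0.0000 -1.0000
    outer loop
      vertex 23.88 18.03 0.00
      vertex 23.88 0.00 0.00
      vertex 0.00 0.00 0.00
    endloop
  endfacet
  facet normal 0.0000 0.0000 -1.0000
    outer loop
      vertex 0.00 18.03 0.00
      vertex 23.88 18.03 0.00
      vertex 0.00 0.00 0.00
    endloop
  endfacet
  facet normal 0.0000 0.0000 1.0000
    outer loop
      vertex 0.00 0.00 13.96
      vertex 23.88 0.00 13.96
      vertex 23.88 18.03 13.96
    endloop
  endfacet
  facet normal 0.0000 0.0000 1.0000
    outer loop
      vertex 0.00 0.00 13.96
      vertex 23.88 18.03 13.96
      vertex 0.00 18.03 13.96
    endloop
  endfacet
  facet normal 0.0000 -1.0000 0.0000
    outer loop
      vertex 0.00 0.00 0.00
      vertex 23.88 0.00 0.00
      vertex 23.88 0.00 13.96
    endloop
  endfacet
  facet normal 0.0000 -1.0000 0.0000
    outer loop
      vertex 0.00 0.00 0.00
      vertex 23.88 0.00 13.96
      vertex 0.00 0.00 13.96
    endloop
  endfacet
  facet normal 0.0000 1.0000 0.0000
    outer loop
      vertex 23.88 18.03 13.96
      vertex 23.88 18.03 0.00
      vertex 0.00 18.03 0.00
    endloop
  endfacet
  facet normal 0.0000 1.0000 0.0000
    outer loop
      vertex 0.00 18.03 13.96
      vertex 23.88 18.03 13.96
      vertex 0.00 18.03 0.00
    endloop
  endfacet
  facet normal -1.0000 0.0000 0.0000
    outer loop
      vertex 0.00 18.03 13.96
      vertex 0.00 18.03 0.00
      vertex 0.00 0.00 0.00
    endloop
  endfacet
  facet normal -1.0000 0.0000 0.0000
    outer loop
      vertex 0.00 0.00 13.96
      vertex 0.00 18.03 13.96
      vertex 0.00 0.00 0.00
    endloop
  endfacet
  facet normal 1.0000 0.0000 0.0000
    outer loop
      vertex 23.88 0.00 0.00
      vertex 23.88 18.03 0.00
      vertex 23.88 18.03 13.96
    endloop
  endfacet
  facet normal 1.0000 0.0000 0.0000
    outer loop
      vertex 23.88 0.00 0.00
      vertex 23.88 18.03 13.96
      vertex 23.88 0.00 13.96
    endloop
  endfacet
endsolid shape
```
; perimeter-only toolpath
G21 ; units = mm
G90 ; absolute positioning
G28 ; home
; layer 1
G0 Z4.65
G0 X0.00 Y0.00
G1 X23.88 Y0.00
G1 X23.88 Y18.03
G1 X0.00 Y18.03
G1 X0.00 Y0.00
; layer 2
G0 Z9.31
G0 X0.00 Y0.00
G1 X23.88 Y0.00
G1 X23.88 Y18.03
G1 X0.00 Y18.03
G1 X0.00 Y0.00
; layer 3
G0 Z13.96
G0 X0.00 Y0.00
G1 X23.88 Y0.00
G1 X23.88 Y18.03
G1 X0.00 Y18.03
G1 X0.00 Y0.00
M2 ; end

The solid is a rectangular box, roughly 23.9 × 18 mm footprint and 14 mm tall. Slicing at Δz = 4.65 mm — 3 equal slices spanning the solid's height, so layer i sits at z = i·h/3 — gives 3 non-empty perimeters. Each is a 4-segment closed polygon; G0 lifts to the layer z and rapids to the start vertex, then G1 traces the edges.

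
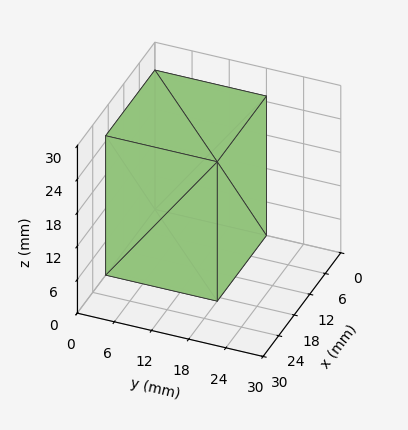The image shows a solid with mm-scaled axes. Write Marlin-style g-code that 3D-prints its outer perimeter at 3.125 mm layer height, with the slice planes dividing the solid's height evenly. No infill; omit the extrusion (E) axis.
Reading the render: the shape is a rectangular box, roughly 19 × 18 mm footprint and 25 mm tall (dimensions read to the nearest mm from the axis ticks). For the g-code, the solid's height is divided into equal slices at the stated Δz and each level perimeter traced with G1 moves after a G0 lift.

; perimeter-only toolpath
G21 ; units = mm
G90 ; absolute positioning
G28 ; home
; layer 1
G0 Z3.125
G0 X0.000 Y0.000
G1 X19.000 Y0.000
G1 X19.000 Y18.000
G1 X0.000 Y18.000
G1 X0.000 Y0.000
; layer 2
G0 Z6.250
G0 X0.000 Y0.000
G1 X19.000 Y0.000
G1 X19.000 Y18.000
G1 X0.000 Y18.000
G1 X0.000 Y0.000
; layer 3
G0 Z9.375
G0 X0.000 Y0.000
G1 X19.000 Y0.000
G1 X19.000 Y18.000
G1 X0.000 Y18.000
G1 X0.000 Y0.000
; layer 4
G0 Z12.500
G0 X0.000 Y0.000
G1 X19.000 Y0.000
G1 X19.000 Y18.000
G1 X0.000 Y18.000
G1 X0.000 Y0.000
; layer 5
G0 Z15.625
G0 X0.000 Y0.000
G1 X19.000 Y0.000
G1 X19.000 Y18.000
G1 X0.000 Y18.000
G1 X0.000 Y0.000
; layer 6
G0 Z18.750
G0 X0.000 Y0.000
G1 X19.000 Y0.000
G1 X19.000 Y18.000
G1 X0.000 Y18.000
G1 X0.000 Y0.000
; layer 7
G0 Z21.875
G0 X0.000 Y0.000
G1 X19.000 Y0.000
G1 X19.000 Y18.000
G1 X0.000 Y18.000
G1 X0.000 Y0.000
; layer 8
G0 Z25.000
G0 X0.000 Y0.000
G1 X19.000 Y0.000
G1 X19.000 Y18.000
G1 X0.000 Y18.000
G1 X0.000 Y0.000
M2 ; end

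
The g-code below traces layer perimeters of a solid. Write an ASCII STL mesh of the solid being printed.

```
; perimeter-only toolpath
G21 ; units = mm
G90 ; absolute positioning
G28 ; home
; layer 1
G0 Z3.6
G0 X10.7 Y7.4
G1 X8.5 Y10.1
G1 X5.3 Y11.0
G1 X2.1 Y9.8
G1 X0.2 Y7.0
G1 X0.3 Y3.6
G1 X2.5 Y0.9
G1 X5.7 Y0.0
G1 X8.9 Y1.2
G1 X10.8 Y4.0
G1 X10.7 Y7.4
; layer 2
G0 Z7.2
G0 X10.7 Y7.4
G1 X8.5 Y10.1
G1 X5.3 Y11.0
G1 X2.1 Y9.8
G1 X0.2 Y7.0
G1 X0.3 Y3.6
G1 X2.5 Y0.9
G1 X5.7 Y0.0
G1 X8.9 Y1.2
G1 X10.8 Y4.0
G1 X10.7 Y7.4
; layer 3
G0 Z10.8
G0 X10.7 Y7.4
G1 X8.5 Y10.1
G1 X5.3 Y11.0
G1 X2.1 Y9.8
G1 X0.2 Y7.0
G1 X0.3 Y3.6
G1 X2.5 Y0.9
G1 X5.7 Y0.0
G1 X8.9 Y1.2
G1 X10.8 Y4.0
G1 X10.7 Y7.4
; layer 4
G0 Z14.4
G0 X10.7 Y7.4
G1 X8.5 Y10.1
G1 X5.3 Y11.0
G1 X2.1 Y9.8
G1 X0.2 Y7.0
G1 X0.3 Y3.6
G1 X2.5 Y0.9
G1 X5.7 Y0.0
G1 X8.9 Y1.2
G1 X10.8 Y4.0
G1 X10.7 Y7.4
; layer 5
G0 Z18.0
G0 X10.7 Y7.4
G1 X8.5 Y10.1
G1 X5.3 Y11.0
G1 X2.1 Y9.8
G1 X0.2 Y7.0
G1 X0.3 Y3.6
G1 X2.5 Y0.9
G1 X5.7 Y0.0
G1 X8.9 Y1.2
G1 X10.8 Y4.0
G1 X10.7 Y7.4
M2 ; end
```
solid part
  facet normal 0.0000 0.0000 -1.0000
    outer loop
      vertex 5.3 11.0 0.0
      vertex 8.5 10.1 0.0
      vertex 10.7 7.4 0.0
    endloop
  endfacet
  facet normal 0.0000 0.0000 -1.0000
    outer loop
      vertex 2.1 9.8 0.0
      vertex 5.3 11.0 0.0
      vertex 10.7 7.4 0.0
    endloop
  endfacet
  facet normal 0.0000 0.0000 -1.0000
    outer loop
      vertex 0.2 7.0 0.0
      vertex 2.1 9.8 0.0
      vertex 10.7 7.4 0.0
    endloop
  endfacet
  facet normal 0.0000 0.0000 -1.0000
    outer loop
      vertex 0.3 3.6 0.0
      vertex 0.2 7.0 0.0
      vertex 10.7 7.4 0.0
    endloop
  endfacet
  facet normal 0.0000 0.0000 -1.0000
    outer loop
      vertex 2.5 0.9 0.0
      vertex 0.3 3.6 0.0
      vertex 10.7 7.4 0.0
    endloop
  endfacet
  facet normal 0.0000 0.0000 -1.0000
    outer loop
      vertex 5.7 0.0 0.0
      vertex 2.5 0.9 0.0
      vertex 10.7 7.4 0.0
    endloop
  endfacet
  facet normal 0.0000 0.0000 -1.0000
    outer loop
      vertex 8.9 1.2 0.0
      vertex 5.7 0.0 0.0
      vertex 10.7 7.4 0.0
    endloop
  endfacet
  facet normal 0.0000 0.0000 -1.0000
    outer loop
      vertex 10.8 4.0 0.0
      vertex 8.9 1.2 0.0
      vertex 10.7 7.4 0.0
    endloop
  endfacet
  facet normal 0.0000 0.0000 1.0000
    outer loop
      vertex 10.7 7.4 18.0
      vertex 8.5 10.1 18.0
      vertex 5.3 11.0 18.0
    endloop
  endfacet
  facet normal 0.0000 0.0000 1.0000
    outer loop
      vertex 10.7 7.4 18.0
      vertex 5.3 11.0 18.0
      vertex 2.1 9.8 18.0
    endloop
  endfacet
  facet normal 0.0000 0.0000 1.0000
    outer loop
      vertex 10.7 7.4 18.0
      vertex 2.1 9.8 18.0
      vertex 0.2 7.0 18.0
    endloop
  endfacet
  facet normal 0.0000 0.0000 1.0000
    outer loop
      vertex 10.7 7.4 18.0
      vertex 0.2 7.0 18.0
      vertex 0.3 3.6 18.0
    endloop
  endfacet
  facet normal 0.0000 0.0000 1.0000
    outer loop
      vertex 10.7 7.4 18.0
      vertex 0.3 3.6 18.0
      vertex 2.5 0.9 18.0
    endloop
  endfacet
  facet normal 0.0000 0.0000 1.0000
    outer loop
      vertex 10.7 7.4 18.0
      vertex 2.5 0.9 18.0
      vertex 5.7 0.0 18.0
    endloop
  endfacet
  facet normal 0.0000 0.0000 1.0000
    outer loop
      vertex 10.7 7.4 18.0
      vertex 5.7 0.0 18.0
      vertex 8.9 1.2 18.0
    endloop
  endfacet
  facet normal 0.0000 0.0000 1.0000
    outer loop
      vertex 10.7 7.4 18.0
      vertex 8.9 1.2 18.0
      vertex 10.8 4.0 18.0
    endloop
  endfacet
  facet normal 0.7752 0.6317 0.0000
    outer loop
      vertex 10.7 7.4 0.0
      vertex 8.5 10.1 0.0
      vertex 8.5 10.1 18.0
    endloop
  endfacet
  facet normal 0.7752 0.6317 0.0000
    outer loop
      vertex 10.7 7.4 0.0
      vertex 8.5 10.1 18.0
      vertex 10.7 7.4 18.0
    endloop
  endfacet
  facet normal 0.2707 0.9627 0.0000
    outer loop
      vertex 8.5 10.1 0.0
      vertex 5.3 11.0 0.0
      vertex 5.3 11.0 18.0
    endloop
  endfacet
  facet normal 0.2707 0.9627 0.0000
    outer loop
      vertex 8.5 10.1 0.0
      vertex 5.3 11.0 18.0
      vertex 8.5 10.1 18.0
    endloop
  endfacet
  facet normal -0.3511 0.9363 0.0000
    outer loop
      vertex 5.3 11.0 0.0
      vertex 2.1 9.8 0.0
      vertex 2.1 9.8 18.0
    endloop
  endfacet
  facet normal -0.3511 0.9363 0.0000
    outer loop
      vertex 5.3 11.0 0.0
      vertex 2.1 9.8 18.0
      vertex 5.3 11.0 18.0
    endloop
  endfacet
  facet normal -0.8275 0.5615 0.0000
    outer loop
      vertex 2.1 9.8 0.0
      vertex 0.2 7.0 0.0
      vertex 0.2 7.0 18.0
    endloop
  endfacet
  facet normal -0.8275 0.5615 0.0000
    outer loop
      vertex 2.1 9.8 0.0
      vertex 0.2 7.0 18.0
      vertex 2.1 9.8 18.0
    endloop
  endfacet
  facet normal -0.9996 -0.0294 0.0000
    outer loop
      vertex 0.2 7.0 0.0
      vertex 0.3 3.6 0.0
      vertex 0.3 3.6 18.0
    endloop
  endfacet
  facet normal -0.9996 -0.0294 0.0000
    outer loop
      vertex 0.2 7.0 0.0
      vertex 0.3 3.6 18.0
      vertex 0.2 7.0 18.0
    endloop
  endfacet
  facet normal -0.7752 -0.6317 0.0000
    outer loop
      vertex 0.3 3.6 0.0
      vertex 2.5 0.9 0.0
      vertex 2.5 0.9 18.0
    endloop
  endfacet
  facet normal -0.7752 -0.6317 0.0000
    outer loop
      vertex 0.3 3.6 0.0
      vertex 2.5 0.9 18.0
      vertex 0.3 3.6 18.0
    endloop
  endfacet
  facet normal -0.2707 -0.9627 0.0000
    outer loop
      vertex 2.5 0.9 0.0
      vertex 5.7 0.0 0.0
      vertex 5.7 0.0 18.0
    endloop
  endfacet
  facet normal -0.2707 -0.9627 0.0000
    outer loop
      vertex 2.5 0.9 0.0
      vertex 5.7 0.0 18.0
      vertex 2.5 0.9 18.0
    endloop
  endfacet
  facet normal 0.3511 -0.9363 0.0000
    outer loop
      vertex 5.7 0.0 0.0
      vertex 8.9 1.2 0.0
      vertex 8.9 1.2 18.0
    endloop
  endfacet
  facet normal 0.3511 -0.9363 0.0000
    outer loop
      vertex 5.7 0.0 0.0
      vertex 8.9 1.2 18.0
      vertex 5.7 0.0 18.0
    endloop
  endfacet
  facet normal 0.8275 -0.5615 0.0000
    outer loop
      vertex 8.9 1.2 0.0
      vertex 10.8 4.0 0.0
      vertex 10.8 4.0 18.0
    endloop
  endfacet
  facet normal 0.8275 -0.5615 0.0000
    outer loop
      vertex 8.9 1.2 0.0
      vertex 10.8 4.0 18.0
      vertex 8.9 1.2 18.0
    endloop
  endfacet
  facet normal 0.9996 0.0294 0.0000
    outer loop
      vertex 10.8 4.0 0.0
      vertex 10.7 7.4 0.0
      vertex 10.7 7.4 18.0
    endloop
  endfacet
  facet normal 0.9996 0.0294 0.0000
    outer loop
      vertex 10.8 4.0 0.0
      vertex 10.7 7.4 18.0
      vertex 10.8 4.0 18.0
    endloop
  endfacet
endsolid part

The G0 Z moves step by Δz≈3.6 mm. Every layer's G1 loop is the same polygon, so the solid is a straight extrusion of it from z=0 to z≈18. Closing with flat bottom and top caps and triangulating gives 36 facets — a regular 10-sided prism (a cylinder approximated with 10 flat sides), circumscribed radius ≈ 5.5 mm, height ≈ 18 mm.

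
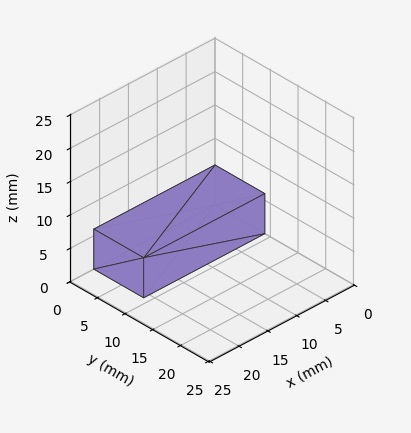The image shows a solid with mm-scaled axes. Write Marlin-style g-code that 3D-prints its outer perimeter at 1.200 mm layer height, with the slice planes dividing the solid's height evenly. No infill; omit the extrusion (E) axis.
Reading the render: the shape is a rectangular box, roughly 21 × 9 mm footprint and 6 mm tall (dimensions read to the nearest mm from the axis ticks). For the g-code, the solid's height is divided into equal slices at the stated Δz and each level perimeter traced with G1 moves after a G0 lift.

; perimeter-only toolpath
G21 ; units = mm
G90 ; absolute positioning
G28 ; home
; layer 1
G0 Z1.200
G0 X0.000 Y0.000
G1 X21.000 Y0.000
G1 X21.000 Y9.000
G1 X0.000 Y9.000
G1 X0.000 Y0.000
; layer 2
G0 Z2.400
G0 X0.000 Y0.000
G1 X21.000 Y0.000
G1 X21.000 Y9.000
G1 X0.000 Y9.000
G1 X0.000 Y0.000
; layer 3
G0 Z3.600
G0 X0.000 Y0.000
G1 X21.000 Y0.000
G1 X21.000 Y9.000
G1 X0.000 Y9.000
G1 X0.000 Y0.000
; layer 4
G0 Z4.800
G0 X0.000 Y0.000
G1 X21.000 Y0.000
G1 X21.000 Y9.000
G1 X0.000 Y9.000
G1 X0.000 Y0.000
; layer 5
G0 Z6.000
G0 X0.000 Y0.000
G1 X21.000 Y0.000
G1 X21.000 Y9.000
G1 X0.000 Y9.000
G1 X0.000 Y0.000
M2 ; end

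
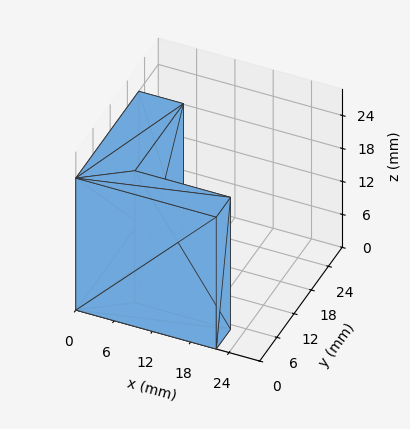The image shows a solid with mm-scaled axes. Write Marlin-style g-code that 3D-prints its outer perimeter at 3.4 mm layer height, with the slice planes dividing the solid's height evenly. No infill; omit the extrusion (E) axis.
Reading the render: the shape is an L-shaped prism: outer 22 × 22 mm, arm thicknesses ≈ 5 mm (horizontal) and 7 mm (vertical), extruded 24 mm in z (dimensions read to the nearest mm from the axis ticks). For the g-code, the solid's height is divided into equal slices at the stated Δz and each level perimeter traced with G1 moves after a G0 lift.

; perimeter-only toolpath
G21 ; units = mm
G90 ; absolute positioning
G28 ; home
; layer 1
G0 Z3.4
G0 X0.0 Y0.0
G1 X22.0 Y0.0
G1 X22.0 Y5.0
G1 X7.0 Y5.0
G1 X7.0 Y22.0
G1 X0.0 Y22.0
G1 X0.0 Y0.0
; layer 2
G0 Z6.9
G0 X0.0 Y0.0
G1 X22.0 Y0.0
G1 X22.0 Y5.0
G1 X7.0 Y5.0
G1 X7.0 Y22.0
G1 X0.0 Y22.0
G1 X0.0 Y0.0
; layer 3
G0 Z10.3
G0 X0.0 Y0.0
G1 X22.0 Y0.0
G1 X22.0 Y5.0
G1 X7.0 Y5.0
G1 X7.0 Y22.0
G1 X0.0 Y22.0
G1 X0.0 Y0.0
; layer 4
G0 Z13.7
G0 X0.0 Y0.0
G1 X22.0 Y0.0
G1 X22.0 Y5.0
G1 X7.0 Y5.0
G1 X7.0 Y22.0
G1 X0.0 Y22.0
G1 X0.0 Y0.0
; layer 5
G0 Z17.1
G0 X0.0 Y0.0
G1 X22.0 Y0.0
G1 X22.0 Y5.0
G1 X7.0 Y5.0
G1 X7.0 Y22.0
G1 X0.0 Y22.0
G1 X0.0 Y0.0
; layer 6
G0 Z20.6
G0 X0.0 Y0.0
G1 X22.0 Y0.0
G1 X22.0 Y5.0
G1 X7.0 Y5.0
G1 X7.0 Y22.0
G1 X0.0 Y22.0
G1 X0.0 Y0.0
; layer 7
G0 Z24.0
G0 X0.0 Y0.0
G1 X22.0 Y0.0
G1 X22.0 Y5.0
G1 X7.0 Y5.0
G1 X7.0 Y22.0
G1 X0.0 Y22.0
G1 X0.0 Y0.0
M2 ; end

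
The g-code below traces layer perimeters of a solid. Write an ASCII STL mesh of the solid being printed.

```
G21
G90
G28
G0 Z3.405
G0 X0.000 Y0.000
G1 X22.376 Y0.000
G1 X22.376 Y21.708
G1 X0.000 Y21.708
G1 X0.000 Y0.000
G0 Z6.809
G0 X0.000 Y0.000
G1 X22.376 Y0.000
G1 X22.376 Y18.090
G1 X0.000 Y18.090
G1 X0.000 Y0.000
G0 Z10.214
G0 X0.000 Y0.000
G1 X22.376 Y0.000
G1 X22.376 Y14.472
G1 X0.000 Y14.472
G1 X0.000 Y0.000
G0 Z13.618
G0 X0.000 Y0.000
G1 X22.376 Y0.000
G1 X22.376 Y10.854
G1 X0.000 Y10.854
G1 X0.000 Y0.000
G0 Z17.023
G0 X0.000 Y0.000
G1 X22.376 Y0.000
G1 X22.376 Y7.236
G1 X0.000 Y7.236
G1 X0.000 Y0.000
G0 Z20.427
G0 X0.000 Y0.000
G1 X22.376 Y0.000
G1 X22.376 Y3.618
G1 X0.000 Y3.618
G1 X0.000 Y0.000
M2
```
solid part
  facet normal 0.0000 0.0000 -1.0000
    outer loop
      vertex 22.376 25.326 0.000
      vertex 22.376 0.000 0.000
      vertex 0.000 0.000 0.000
    endloop
  endfacet
  facet normal 0.0000 0.0000 -1.0000
    outer loop
      vertex 0.000 25.326 0.000
      vertex 22.376 25.326 0.000
      vertex 0.000 0.000 0.000
    endloop
  endfacet
  facet normal 0.0000 -1.0000 0.0000
    outer loop
      vertex 0.000 0.000 0.000
      vertex 22.376 0.000 0.000
      vertex 22.376 0.000 23.832
    endloop
  endfacet
  facet normal 0.0000 -1.0000 0.0000
    outer loop
      vertex 0.000 0.000 0.000
      vertex 22.376 0.000 23.832
      vertex 0.000 0.000 23.832
    endloop
  endfacet
  facet normal 0.0000 0.6853 0.7283
    outer loop
      vertex 0.000 0.000 23.832
      vertex 22.376 0.000 23.832
      vertex 22.376 25.326 0.000
    endloop
  endfacet
  facet normal 0.0000 0.6853 0.7283
    outer loop
      vertex 0.000 0.000 23.832
      vertex 22.376 25.326 0.000
      vertex 0.000 25.326 0.000
    endloop
  endfacet
  facet normal -1.0000 0.0000 0.0000
    outer loop
      vertex 0.000 0.000 23.832
      vertex 0.000 25.326 0.000
      vertex 0.000 0.000 0.000
    endloop
  endfacet
  facet normal 1.0000 0.0000 0.0000
    outer loop
      vertex 22.376 0.000 0.000
      vertex 22.376 25.326 0.000
      vertex 22.376 0.000 23.832
    endloop
  endfacet
endsolid part

The G0 Z moves step by Δz≈3.405 mm. The G1 loops shrink linearly with z, so the solid tapers from its base footprint up to z≈23.8. Closing with a flat bottom cap and the tapered top and triangulating gives 8 facets — a wedge (ramp): 22.4 × 25.3 mm base, rising to 23.8 mm along the y=0 edge and sloping linearly to z=0 at y=25.3.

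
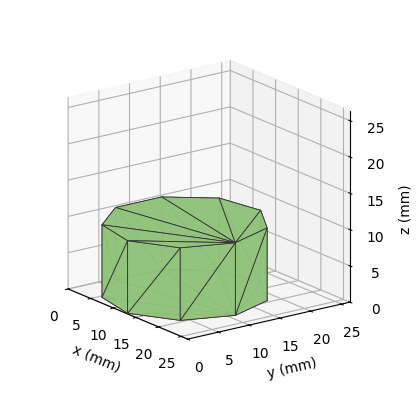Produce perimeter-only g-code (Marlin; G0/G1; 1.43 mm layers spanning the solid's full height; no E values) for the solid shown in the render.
Reading the render: the shape is a regular 9-sided prism (a cylinder approximated with 9 flat sides), circumscribed radius ≈ 11 mm, height ≈ 10 mm (dimensions read to the nearest mm from the axis ticks). For the g-code, the solid's height is divided into equal slices at the stated Δz and each level perimeter traced with G1 moves after a G0 lift.

; perimeter-only toolpath
G21 ; units = mm
G90 ; absolute positioning
G28 ; home
; layer 1
G0 Z1.43
G0 X22.00 Y11.00
G1 X19.43 Y18.07
G1 X12.91 Y21.83
G1 X5.50 Y20.53
G1 X0.66 Y14.76
G1 X0.66 Y7.24
G1 X5.50 Y1.47
G1 X12.91 Y0.17
G1 X19.43 Y3.93
G1 X22.00 Y11.00
; layer 2
G0 Z2.86
G0 X22.00 Y11.00
G1 X19.43 Y18.07
G1 X12.91 Y21.83
G1 X5.50 Y20.53
G1 X0.66 Y14.76
G1 X0.66 Y7.24
G1 X5.50 Y1.47
G1 X12.91 Y0.17
G1 X19.43 Y3.93
G1 X22.00 Y11.00
; layer 3
G0 Z4.29
G0 X22.00 Y11.00
G1 X19.43 Y18.07
G1 X12.91 Y21.83
G1 X5.50 Y20.53
G1 X0.66 Y14.76
G1 X0.66 Y7.24
G1 X5.50 Y1.47
G1 X12.91 Y0.17
G1 X19.43 Y3.93
G1 X22.00 Y11.00
; layer 4
G0 Z5.71
G0 X22.00 Y11.00
G1 X19.43 Y18.07
G1 X12.91 Y21.83
G1 X5.50 Y20.53
G1 X0.66 Y14.76
G1 X0.66 Y7.24
G1 X5.50 Y1.47
G1 X12.91 Y0.17
G1 X19.43 Y3.93
G1 X22.00 Y11.00
; layer 5
G0 Z7.14
G0 X22.00 Y11.00
G1 X19.43 Y18.07
G1 X12.91 Y21.83
G1 X5.50 Y20.53
G1 X0.66 Y14.76
G1 X0.66 Y7.24
G1 X5.50 Y1.47
G1 X12.91 Y0.17
G1 X19.43 Y3.93
G1 X22.00 Y11.00
; layer 6
G0 Z8.57
G0 X22.00 Y11.00
G1 X19.43 Y18.07
G1 X12.91 Y21.83
G1 X5.50 Y20.53
G1 X0.66 Y14.76
G1 X0.66 Y7.24
G1 X5.50 Y1.47
G1 X12.91 Y0.17
G1 X19.43 Y3.93
G1 X22.00 Y11.00
; layer 7
G0 Z10.00
G0 X22.00 Y11.00
G1 X19.43 Y18.07
G1 X12.91 Y21.83
G1 X5.50 Y20.53
G1 X0.66 Y14.76
G1 X0.66 Y7.24
G1 X5.50 Y1.47
G1 X12.91 Y0.17
G1 X19.43 Y3.93
G1 X22.00 Y11.00
M2 ; end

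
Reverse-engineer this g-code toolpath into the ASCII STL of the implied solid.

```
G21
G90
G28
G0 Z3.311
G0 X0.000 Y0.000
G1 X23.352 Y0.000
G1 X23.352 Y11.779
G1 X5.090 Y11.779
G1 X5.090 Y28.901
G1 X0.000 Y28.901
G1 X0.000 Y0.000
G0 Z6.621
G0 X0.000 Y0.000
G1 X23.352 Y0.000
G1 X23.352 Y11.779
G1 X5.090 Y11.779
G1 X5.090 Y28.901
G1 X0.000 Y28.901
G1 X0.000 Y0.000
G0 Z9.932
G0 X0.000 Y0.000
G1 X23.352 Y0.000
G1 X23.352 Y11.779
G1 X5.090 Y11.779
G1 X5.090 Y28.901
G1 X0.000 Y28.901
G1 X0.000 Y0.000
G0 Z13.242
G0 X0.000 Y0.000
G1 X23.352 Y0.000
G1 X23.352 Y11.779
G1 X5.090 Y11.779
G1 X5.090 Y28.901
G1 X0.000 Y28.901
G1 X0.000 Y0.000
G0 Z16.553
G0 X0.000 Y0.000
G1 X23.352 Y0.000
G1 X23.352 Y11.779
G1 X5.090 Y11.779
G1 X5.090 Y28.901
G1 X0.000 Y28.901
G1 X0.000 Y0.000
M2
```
solid part
  facet normal 0.0000 0.0000 -1.0000
    outer loop
      vertex 23.352 11.779 0.000
      vertex 23.352 0.000 0.000
      vertex 0.000 0.000 0.000
    endloop
  endfacet
  facet normal 0.0000 0.0000 -1.0000
    outer loop
      vertex 5.090 11.779 0.000
      vertex 23.352 11.779 0.000
      vertex 0.000 0.000 0.000
    endloop
  endfacet
  facet normal 0.0000 0.0000 -1.0000
    outer loop
      vertex 5.090 28.901 0.000
      vertex 5.090 11.779 0.000
      vertex 0.000 0.000 0.000
    endloop
  endfacet
  facet normal 0.0000 0.0000 -1.0000
    outer loop
      vertex 0.000 28.901 0.000
      vertex 5.090 28.901 0.000
      vertex 0.000 0.000 0.000
    endloop
  endfacet
  facet normal 0.0000 0.0000 1.0000
    outer loop
      vertex 0.000 0.000 16.553
      vertex 23.352 0.000 16.553
      vertex 23.352 11.779 16.553
    endloop
  endfacet
  facet normal 0.0000 0.0000 1.0000
    outer loop
      vertex 0.000 0.000 16.553
      vertex 23.352 11.779 16.553
      vertex 5.090 11.779 16.553
    endloop
  endfacet
  facet normal 0.0000 0.0000 1.0000
    outer loop
      vertex 0.000 0.000 16.553
      vertex 5.090 11.779 16.553
      vertex 5.090 28.901 16.553
    endloop
  endfacet
  facet normal 0.0000 0.0000 1.0000
    outer loop
      vertex 0.000 0.000 16.553
      vertex 5.090 28.901 16.553
      vertex 0.000 28.901 16.553
    endloop
  endfacet
  facet normal 0.0000 -1.0000 0.0000
    outer loop
      vertex 0.000 0.000 0.000
      vertex 23.352 0.000 0.000
      vertex 23.352 0.000 16.553
    endloop
  endfacet
  facet normal 0.0000 -1.0000 0.0000
    outer loop
      vertex 0.000 0.000 0.000
      vertex 23.352 0.000 16.553
      vertex 0.000 0.000 16.553
    endloop
  endfacet
  facet normal 1.0000 0.0000 0.0000
    outer loop
      vertex 23.352 0.000 0.000
      vertex 23.352 11.779 0.000
      vertex 23.352 11.779 16.553
    endloop
  endfacet
  facet normal 1.0000 0.0000 0.0000
    outer loop
      vertex 23.352 0.000 0.000
      vertex 23.352 11.779 16.553
      vertex 23.352 0.000 16.553
    endloop
  endfacet
  facet normal 0.0000 1.0000 0.0000
    outer loop
      vertex 23.352 11.779 0.000
      vertex 5.090 11.779 0.000
      vertex 5.090 11.779 16.553
    endloop
  endfacet
  facet normal 0.0000 1.0000 0.0000
    outer loop
      vertex 23.352 11.779 0.000
      vertex 5.090 11.779 16.553
      vertex 23.352 11.779 16.553
    endloop
  endfacet
  facet normal 1.0000 0.0000 0.0000
    outer loop
      vertex 5.090 11.779 0.000
      vertex 5.090 28.901 0.000
      vertex 5.090 28.901 16.553
    endloop
  endfacet
  facet normal 1.0000 0.0000 0.0000
    outer loop
      vertex 5.090 11.779 0.000
      vertex 5.090 28.901 16.553
      vertex 5.090 11.779 16.553
    endloop
  endfacet
  facet normal 0.0000 1.0000 0.0000
    outer loop
      vertex 5.090 28.901 0.000
      vertex 0.000 28.901 0.000
      vertex 0.000 28.901 16.553
    endloop
  endfacet
  facet normal 0.0000 1.0000 0.0000
    outer loop
      vertex 5.090 28.901 0.000
      vertex 0.000 28.901 16.553
      vertex 5.090 28.901 16.553
    endloop
  endfacet
  facet normal -1.0000 0.0000 0.0000
    outer loop
      vertex 0.000 28.901 0.000
      vertex 0.000 0.000 0.000
      vertex 0.000 0.000 16.553
    endloop
  endfacet
  facet normal -1.0000 0.0000 0.0000
    outer loop
      vertex 0.000 28.901 0.000
      vertex 0.000 0.000 16.553
      vertex 0.000 28.901 16.553
    endloop
  endfacet
endsolid part

The G0 Z moves step by Δz≈3.311 mm. Every layer's G1 loop is the same polygon, so the solid is a straight extrusion of it from z=0 to z≈16.6. Closing with flat bottom and top caps and triangulating gives 20 facets — an L-shaped prism: outer 23.4 × 28.9 mm, arm thicknesses ≈ 11.8 mm (horizontal) and 5.09 mm (vertical), extruded 16.6 mm in z.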